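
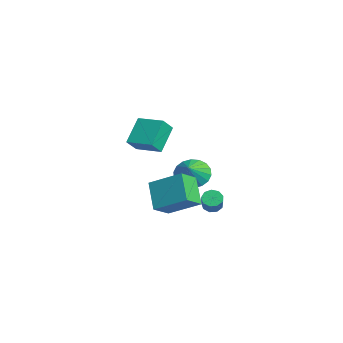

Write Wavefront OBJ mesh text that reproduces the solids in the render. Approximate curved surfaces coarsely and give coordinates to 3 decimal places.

v 1.042 -1.779 -3.921
v 1.721 -2.761 -3.229
v -0.276 -1.707 -2.527
v 0.403 -2.689 -1.834
v 2.177 -0.291 -2.926
v 2.856 -1.273 -2.233
v 0.859 -0.219 -1.531
v 1.538 -1.201 -0.839
v 2.155 -3.154 3.054
v 2.613 -3.774 3.767
v 3.32 -2.14 3.189
v 3.777 -2.76 3.902
v 3.023 -3.98 1.778
v 3.48 -4.6 2.491
v 4.187 -2.966 1.913
v 4.645 -3.586 2.626
v -0.968 1.219 -4.428
v -0.66 0.969 -4.879
v 0.495 0.631 -3.902
v 0.188 0.881 -3.452
v -0.568 1.368 -4.85
v 0.588 1.03 -3.873
v -0.662 1.697 -4.624
v 0.493 1.359 -3.648
v -0.9 1.803 -4.307
v 0.255 1.465 -3.33
v -1.169 1.635 -4.046
v -0.014 1.297 -3.069
v -1.344 1.273 -3.964
v -0.189 0.935 -2.988
v -1.343 0.886 -4.1
v -0.188 0.548 -3.123
v -1.166 0.654 -4.389
v -0.011 0.316 -3.412
v -0.897 0.687 -4.697
v 0.259 0.349 -3.72
v -1.523 0.241 -2.236
v -0.858 0.141 -3.042
v -0.497 -0.281 -1.324
v -0.772 0.574 -2.89
v -0.835 0.942 -2.609
v -1.035 1.171 -2.253
v -1.331 1.216 -1.895
v -1.665 1.067 -1.604
v -1.971 0.756 -1.438
v -2.189 0.342 -1.431
v -2.274 -0.091 -1.583
v -2.211 -0.459 -1.864
v -2.012 -0.688 -2.219
v -1.716 -0.733 -2.578
v -1.381 -0.584 -2.869
v -1.075 -0.273 -3.035
f 2 4 1
f 5 2 1
f 1 4 3
f 3 5 1
f 2 8 4
f 6 2 5
f 6 8 2
f 4 8 3
f 7 5 3
f 3 8 7
f 7 6 5
f 8 6 7
f 10 12 9
f 13 10 9
f 9 12 11
f 11 13 9
f 10 16 12
f 14 10 13
f 14 16 10
f 12 16 11
f 15 13 11
f 11 16 15
f 15 14 13
f 16 14 15
f 18 17 21
f 18 21 19
f 19 21 22
f 19 22 20
f 21 17 23
f 21 23 22
f 22 23 24
f 22 24 20
f 23 17 25
f 23 25 24
f 24 25 26
f 24 26 20
f 25 17 27
f 25 27 26
f 26 27 28
f 26 28 20
f 27 17 29
f 27 29 28
f 28 29 30
f 28 30 20
f 29 17 31
f 29 31 30
f 30 31 32
f 30 32 20
f 31 17 33
f 31 33 32
f 32 33 34
f 32 34 20
f 33 17 35
f 33 35 34
f 34 35 36
f 34 36 20
f 35 17 18
f 35 18 36
f 36 18 19
f 36 19 20
f 38 37 40
f 38 40 39
f 40 37 41
f 40 41 39
f 41 37 42
f 41 42 39
f 42 37 43
f 42 43 39
f 43 37 44
f 43 44 39
f 44 37 45
f 44 45 39
f 45 37 46
f 45 46 39
f 46 37 47
f 46 47 39
f 47 37 48
f 47 48 39
f 48 37 49
f 48 49 39
f 49 37 50
f 49 50 39
f 50 37 51
f 50 51 39
f 51 37 52
f 51 52 39
f 52 37 38
f 52 38 39



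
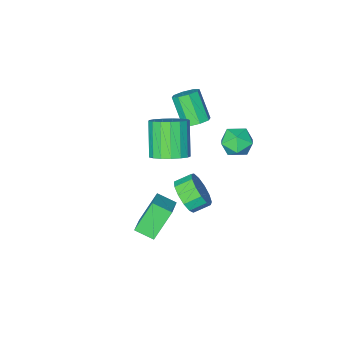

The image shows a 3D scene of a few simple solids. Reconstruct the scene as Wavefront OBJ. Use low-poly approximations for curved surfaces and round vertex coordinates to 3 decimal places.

v -3.665 -0.778 1.417
v -2.919 -0.941 1.324
v -2.988 -2.105 2.81
v -3.735 -1.942 2.903
v -3.006 -0.48 1.681
v -3.075 -1.645 3.167
v -3.48 -0.194 1.883
v -3.549 -1.358 3.37
v -4.062 -0.249 1.812
v -4.131 -1.414 3.299
v -4.412 -0.615 1.51
v -4.481 -1.779 2.996
v -4.325 -1.075 1.153
v -4.394 -2.24 2.639
v -3.851 -1.362 0.95
v -3.92 -2.526 2.437
v -3.269 -1.306 1.021
v -3.338 -2.471 2.508
v -4.505 3.039 2.749
v -3.809 3.573 2.339
v -3.431 2.307 3.621
v -2.735 2.841 3.211
v -3.373 3.254 3.809
v -4.037 3.707 3.27
v -3.203 2.173 2.69
v -3.867 2.626 2.151
v -3.005 3.037 2.303
v -3.11 3.706 2.994
v -4.13 2.174 2.966
v -4.235 2.843 3.657
v -2.148 0.371 -3.326
v -1.584 1.185 -2.894
v -2.448 1.523 -2.403
v -3.012 0.709 -2.834
v -1.804 1.39 -3.423
v -2.669 1.728 -2.932
v -2.134 1.272 -3.921
v -2.998 1.61 -3.429
v -2.468 0.868 -4.23
v -3.332 1.206 -3.738
v -2.7 0.306 -4.252
v -3.564 0.644 -3.76
v -2.757 -0.236 -3.98
v -3.621 0.102 -3.488
v -2.621 -0.584 -3.5
v -3.485 -0.246 -3.008
v -2.334 -0.63 -2.965
v -3.198 -0.292 -2.473
v -1.989 -0.358 -2.544
v -2.853 -0.019 -2.053
v -1.694 0.146 -2.372
v -2.558 0.484 -1.881
v -1.543 0.721 -2.502
v -2.407 1.059 -2.011
v -0.678 1.264 1.914
v 0.08 1.655 2.526
v -0.644 0.467 4.179
v -1.402 0.076 3.566
v -0.303 1.975 2.589
v -1.026 0.787 4.242
v -0.771 2.132 2.497
v -1.494 0.944 4.15
v -1.218 2.09 2.271
v -1.942 0.902 3.924
v -1.542 1.859 1.964
v -2.265 0.672 3.616
v -1.667 1.492 1.645
v -2.391 0.304 3.297
v -1.566 1.072 1.387
v -2.29 -0.115 3.04
v -1.262 0.697 1.25
v -1.985 -0.491 2.903
v -0.824 0.451 1.265
v -1.547 -0.737 2.918
v -0.353 0.391 1.429
v -1.076 -0.797 3.082
v 0.044 0.532 1.704
v -0.679 -0.656 3.356
v 0.276 0.84 2.026
v -0.448 -0.348 3.679
v 0.288 1.245 2.323
v -0.435 0.057 3.976
v -0.625 0.134 -2.319
v 0.346 1.217 -1.584
v -1.267 0.992 -2.736
v -0.296 2.075 -2.002
v 0.536 0.205 -3.958
v 1.507 1.288 -3.224
v -0.106 1.063 -4.376
v 0.865 2.146 -3.641
f 2 1 5
f 2 5 3
f 3 5 6
f 3 6 4
f 5 1 7
f 5 7 6
f 6 7 8
f 6 8 4
f 7 1 9
f 7 9 8
f 8 9 10
f 8 10 4
f 9 1 11
f 9 11 10
f 10 11 12
f 10 12 4
f 11 1 13
f 11 13 12
f 12 13 14
f 12 14 4
f 13 1 15
f 13 15 14
f 14 15 16
f 14 16 4
f 15 1 17
f 15 17 16
f 16 17 18
f 16 18 4
f 17 1 2
f 17 2 18
f 18 2 3
f 18 3 4
f 19 30 24
f 19 24 20
f 19 20 26
f 19 26 29
f 19 29 30
f 20 24 28
f 24 30 23
f 30 29 21
f 29 26 25
f 26 20 27
f 22 28 23
f 22 23 21
f 22 21 25
f 22 25 27
f 22 27 28
f 23 28 24
f 21 23 30
f 25 21 29
f 27 25 26
f 28 27 20
f 32 31 35
f 32 35 33
f 33 35 36
f 33 36 34
f 35 31 37
f 35 37 36
f 36 37 38
f 36 38 34
f 37 31 39
f 37 39 38
f 38 39 40
f 38 40 34
f 39 31 41
f 39 41 40
f 40 41 42
f 40 42 34
f 41 31 43
f 41 43 42
f 42 43 44
f 42 44 34
f 43 31 45
f 43 45 44
f 44 45 46
f 44 46 34
f 45 31 47
f 45 47 46
f 46 47 48
f 46 48 34
f 47 31 49
f 47 49 48
f 48 49 50
f 48 50 34
f 49 31 51
f 49 51 50
f 50 51 52
f 50 52 34
f 51 31 53
f 51 53 52
f 52 53 54
f 52 54 34
f 53 31 32
f 53 32 54
f 54 32 33
f 54 33 34
f 56 55 59
f 56 59 57
f 57 59 60
f 57 60 58
f 59 55 61
f 59 61 60
f 60 61 62
f 60 62 58
f 61 55 63
f 61 63 62
f 62 63 64
f 62 64 58
f 63 55 65
f 63 65 64
f 64 65 66
f 64 66 58
f 65 55 67
f 65 67 66
f 66 67 68
f 66 68 58
f 67 55 69
f 67 69 68
f 68 69 70
f 68 70 58
f 69 55 71
f 69 71 70
f 70 71 72
f 70 72 58
f 71 55 73
f 71 73 72
f 72 73 74
f 72 74 58
f 73 55 75
f 73 75 74
f 74 75 76
f 74 76 58
f 75 55 77
f 75 77 76
f 76 77 78
f 76 78 58
f 77 55 79
f 77 79 78
f 78 79 80
f 78 80 58
f 79 55 81
f 79 81 80
f 80 81 82
f 80 82 58
f 81 55 56
f 81 56 82
f 82 56 57
f 82 57 58
f 84 86 83
f 87 84 83
f 83 86 85
f 85 87 83
f 84 90 86
f 88 84 87
f 88 90 84
f 86 90 85
f 89 87 85
f 85 90 89
f 89 88 87
f 90 88 89



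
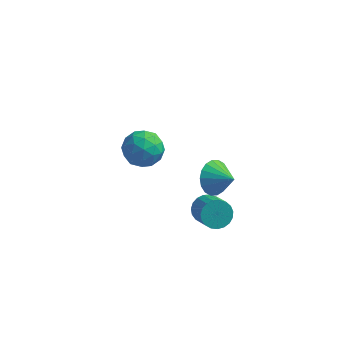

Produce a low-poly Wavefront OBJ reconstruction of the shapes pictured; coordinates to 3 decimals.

v 2.886 -2.384 2.952
v 3.382 -1.8 2.499
v 3.834 -2.756 3.508
v 3.275 -1.594 2.82
v 3.09 -1.544 3.167
v 2.866 -1.661 3.471
v 2.645 -1.921 3.673
v 2.472 -2.273 3.732
v 2.381 -2.646 3.636
v 2.391 -2.968 3.405
v 2.498 -3.174 3.084
v 2.682 -3.223 2.737
v 2.907 -3.106 2.432
v 3.128 -2.846 2.231
v 3.301 -2.495 2.172
v 3.391 -2.121 2.268
v 2.57 -2.316 0.435
v 3.047 -1.8 0.632
v 3.707 -2.728 1.463
v 3.23 -3.244 1.265
v 2.829 -1.768 0.841
v 3.489 -2.696 1.672
v 2.566 -1.83 0.98
v 3.227 -2.759 1.811
v 2.304 -1.977 1.024
v 2.965 -2.905 1.855
v 2.088 -2.182 0.967
v 2.749 -3.111 1.797
v 1.955 -2.411 0.817
v 2.616 -3.339 1.648
v 1.929 -2.623 0.601
v 2.589 -3.551 1.432
v 2.013 -2.782 0.357
v 2.674 -3.71 1.188
v 2.194 -2.86 0.126
v 2.854 -3.788 0.957
v 2.439 -2.844 -0.052
v 3.1 -3.772 0.779
v 2.707 -2.737 -0.145
v 3.368 -3.665 0.685
v 2.952 -2.557 -0.139
v 3.612 -3.485 0.692
v 3.13 -2.336 -0.033
v 3.791 -3.264 0.798
v 3.212 -2.111 0.154
v 3.872 -3.039 0.985
v 3.182 -1.921 0.389
v 3.843 -2.849 1.22
v -2.412 3.332 -1.941
v -1.518 3.648 -1.463
v -1.962 1.692 -1.697
v -1.068 2.008 -1.219
v -2.007 2.165 -0.747
v -2.285 3.179 -0.898
v -1.195 2.161 -2.262
v -1.473 3.175 -2.413
v -0.766 2.925 -1.661
v -1.267 2.927 -0.725
v -2.213 2.413 -2.435
v -2.714 2.415 -1.499
v -2.004 3.634 -1.724
v -1.476 1.706 -1.436
v -2.027 1.798 -1.159
v -1.502 1.984 -0.878
v -2.455 3.358 -1.392
v -1.929 3.544 -1.111
v -2.217 2.672 -0.69
v -1.551 1.796 -2.049
v -1.025 1.982 -1.768
v -1.978 3.356 -2.282
v -1.453 3.542 -2.001
v -1.263 2.668 -2.47
v -1.037 3.395 -1.559
v -0.773 2.431 -1.415
v -0.847 2.521 -2.029
v -1.011 3.117 -2.117
v -1.332 3.396 -1.009
v -1.067 2.432 -0.865
v -1.619 2.524 -0.588
v -1.782 3.12 -0.677
v -0.89 2.971 -1.125
v -2.413 2.908 -2.295
v -2.148 1.944 -2.151
v -1.698 2.22 -2.483
v -1.861 2.816 -2.572
v -2.707 2.909 -1.745
v -2.443 1.945 -1.601
v -2.469 2.223 -1.043
v -2.633 2.819 -1.131
v -2.59 2.369 -2.035
f 2 1 4
f 2 4 3
f 4 1 5
f 4 5 3
f 5 1 6
f 5 6 3
f 6 1 7
f 6 7 3
f 7 1 8
f 7 8 3
f 8 1 9
f 8 9 3
f 9 1 10
f 9 10 3
f 10 1 11
f 10 11 3
f 11 1 12
f 11 12 3
f 12 1 13
f 12 13 3
f 13 1 14
f 13 14 3
f 14 1 15
f 14 15 3
f 15 1 16
f 15 16 3
f 16 1 2
f 16 2 3
f 18 17 21
f 18 21 19
f 19 21 22
f 19 22 20
f 21 17 23
f 21 23 22
f 22 23 24
f 22 24 20
f 23 17 25
f 23 25 24
f 24 25 26
f 24 26 20
f 25 17 27
f 25 27 26
f 26 27 28
f 26 28 20
f 27 17 29
f 27 29 28
f 28 29 30
f 28 30 20
f 29 17 31
f 29 31 30
f 30 31 32
f 30 32 20
f 31 17 33
f 31 33 32
f 32 33 34
f 32 34 20
f 33 17 35
f 33 35 34
f 34 35 36
f 34 36 20
f 35 17 37
f 35 37 36
f 36 37 38
f 36 38 20
f 37 17 39
f 37 39 38
f 38 39 40
f 38 40 20
f 39 17 41
f 39 41 40
f 40 41 42
f 40 42 20
f 41 17 43
f 41 43 42
f 42 43 44
f 42 44 20
f 43 17 45
f 43 45 44
f 44 45 46
f 44 46 20
f 45 17 47
f 45 47 46
f 46 47 48
f 46 48 20
f 47 17 18
f 47 18 48
f 48 18 19
f 48 19 20
f 49 86 65
f 86 60 89
f 65 89 54
f 86 89 65
f 49 65 61
f 65 54 66
f 61 66 50
f 65 66 61
f 49 61 70
f 61 50 71
f 70 71 56
f 61 71 70
f 49 70 82
f 70 56 85
f 82 85 59
f 70 85 82
f 49 82 86
f 82 59 90
f 86 90 60
f 82 90 86
f 50 66 77
f 66 54 80
f 77 80 58
f 66 80 77
f 54 89 67
f 89 60 88
f 67 88 53
f 89 88 67
f 60 90 87
f 90 59 83
f 87 83 51
f 90 83 87
f 59 85 84
f 85 56 72
f 84 72 55
f 85 72 84
f 56 71 76
f 71 50 73
f 76 73 57
f 71 73 76
f 52 78 64
f 78 58 79
f 64 79 53
f 78 79 64
f 52 64 62
f 64 53 63
f 62 63 51
f 64 63 62
f 52 62 69
f 62 51 68
f 69 68 55
f 62 68 69
f 52 69 74
f 69 55 75
f 74 75 57
f 69 75 74
f 52 74 78
f 74 57 81
f 78 81 58
f 74 81 78
f 53 79 67
f 79 58 80
f 67 80 54
f 79 80 67
f 51 63 87
f 63 53 88
f 87 88 60
f 63 88 87
f 55 68 84
f 68 51 83
f 84 83 59
f 68 83 84
f 57 75 76
f 75 55 72
f 76 72 56
f 75 72 76
f 58 81 77
f 81 57 73
f 77 73 50
f 81 73 77



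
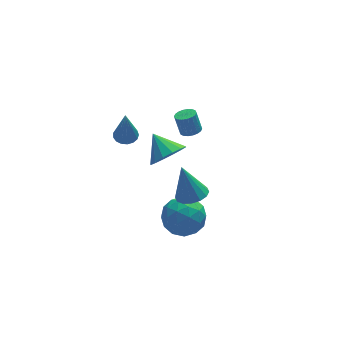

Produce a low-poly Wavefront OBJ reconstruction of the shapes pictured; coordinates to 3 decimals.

v -0.055 -3.126 -0.177
v 0.718 -3.364 0.048
v -0.425 -2.614 1.637
v 0.757 -2.945 -0.062
v 0.578 -2.575 -0.203
v 0.23 -2.352 -0.337
v -0.195 -2.336 -0.428
v -0.582 -2.532 -0.451
v -0.829 -2.887 -0.402
v -0.867 -3.306 -0.291
v -0.689 -3.676 -0.151
v -0.34 -3.899 -0.017
v 0.085 -3.915 0.074
v 0.472 -3.719 0.098
v 2.089 3.476 -2.035
v 2.5 3.099 -1.843
v 2.301 3.446 -0.733
v 1.891 3.824 -0.925
v 2.638 3.318 -1.887
v 2.439 3.665 -0.777
v 2.667 3.568 -1.96
v 2.469 3.916 -0.85
v 2.582 3.801 -2.048
v 2.383 4.148 -0.938
v 2.399 3.969 -2.134
v 2.2 4.316 -1.024
v 2.155 4.039 -2.199
v 1.956 4.387 -1.089
v 1.898 3.998 -2.233
v 1.699 4.346 -1.123
v 1.679 3.854 -2.227
v 1.48 4.201 -1.117
v 1.541 3.635 -2.183
v 1.342 3.982 -1.073
v 1.511 3.384 -2.11
v 1.313 3.732 -1
v 1.597 3.152 -2.022
v 1.398 3.499 -0.912
v 1.78 2.984 -1.936
v 1.581 3.331 -0.826
v 2.024 2.913 -1.871
v 1.825 3.261 -0.761
v 2.281 2.954 -1.837
v 2.082 3.302 -0.727
v -0.165 0.245 -0.333
v 0.315 0.908 -0.99
v -0.595 1.395 0.513
v -0.191 0.861 -1.183
v -0.69 0.648 -1.148
v -1.049 0.328 -0.894
v -1.17 -0.015 -0.49
v -1.023 -0.288 -0.044
v -0.645 -0.418 0.325
v -0.139 -0.37 0.518
v 0.36 -0.158 0.483
v 0.718 0.163 0.229
v 0.84 0.505 -0.175
v 0.692 0.778 -0.621
v 0.045 -0.769 -3.522
v 0.885 -1.562 -3.843
v -1.005 -2.198 -2.737
v -0.165 -2.991 -3.058
v 0.067 -2.187 -2.199
v 0.716 -1.304 -2.685
v -0.836 -2.456 -3.895
v -0.187 -1.573 -4.381
v 0.34 -2.605 -4.074
v 0.898 -2.438 -3.026
v -1.018 -1.322 -3.554
v -0.46 -1.155 -2.506
v 0.557 -1.04 -3.752
v -0.677 -2.72 -2.828
v -0.541 -2.247 -2.324
v -0.047 -2.713 -2.512
v 0.458 -0.888 -3.071
v 0.951 -1.354 -3.26
v 0.47 -1.722 -2.293
v -1.071 -2.406 -3.32
v -0.578 -2.872 -3.509
v -0.073 -1.047 -4.068
v 0.421 -1.513 -4.256
v -0.59 -2.038 -4.287
v 0.731 -2.119 -4.076
v 0.113 -2.959 -3.614
v -0.281 -2.645 -4.106
v 0.101 -2.126 -4.392
v 1.058 -2.021 -3.46
v 0.441 -2.861 -2.998
v 0.578 -2.389 -2.494
v 0.959 -1.87 -2.779
v 0.738 -2.634 -3.595
v -0.561 -0.899 -3.582
v -1.178 -1.739 -3.12
v -1.079 -1.89 -3.801
v -0.698 -1.371 -4.086
v -0.233 -0.801 -2.966
v -0.851 -1.641 -2.504
v -0.221 -1.634 -2.188
v 0.161 -1.115 -2.474
v -0.858 -1.126 -2.985
v -1.554 2.894 -0.724
v -1.053 3.291 -0.607
v -1.686 2.446 1.364
v -1.301 3.476 -0.583
v -1.608 3.528 -0.592
v -1.902 3.435 -0.63
v -2.117 3.217 -0.691
v -2.202 2.926 -0.758
v -2.139 2.627 -0.819
v -1.942 2.39 -0.857
v -1.656 2.268 -0.865
v -1.346 2.289 -0.841
v -1.084 2.449 -0.79
v -0.93 2.711 -0.724
v -0.919 3.015 -0.658
f 2 1 4
f 2 4 3
f 4 1 5
f 4 5 3
f 5 1 6
f 5 6 3
f 6 1 7
f 6 7 3
f 7 1 8
f 7 8 3
f 8 1 9
f 8 9 3
f 9 1 10
f 9 10 3
f 10 1 11
f 10 11 3
f 11 1 12
f 11 12 3
f 12 1 13
f 12 13 3
f 13 1 14
f 13 14 3
f 14 1 2
f 14 2 3
f 16 15 19
f 16 19 17
f 17 19 20
f 17 20 18
f 19 15 21
f 19 21 20
f 20 21 22
f 20 22 18
f 21 15 23
f 21 23 22
f 22 23 24
f 22 24 18
f 23 15 25
f 23 25 24
f 24 25 26
f 24 26 18
f 25 15 27
f 25 27 26
f 26 27 28
f 26 28 18
f 27 15 29
f 27 29 28
f 28 29 30
f 28 30 18
f 29 15 31
f 29 31 30
f 30 31 32
f 30 32 18
f 31 15 33
f 31 33 32
f 32 33 34
f 32 34 18
f 33 15 35
f 33 35 34
f 34 35 36
f 34 36 18
f 35 15 37
f 35 37 36
f 36 37 38
f 36 38 18
f 37 15 39
f 37 39 38
f 38 39 40
f 38 40 18
f 39 15 41
f 39 41 40
f 40 41 42
f 40 42 18
f 41 15 43
f 41 43 42
f 42 43 44
f 42 44 18
f 43 15 16
f 43 16 44
f 44 16 17
f 44 17 18
f 46 45 48
f 46 48 47
f 48 45 49
f 48 49 47
f 49 45 50
f 49 50 47
f 50 45 51
f 50 51 47
f 51 45 52
f 51 52 47
f 52 45 53
f 52 53 47
f 53 45 54
f 53 54 47
f 54 45 55
f 54 55 47
f 55 45 56
f 55 56 47
f 56 45 57
f 56 57 47
f 57 45 58
f 57 58 47
f 58 45 46
f 58 46 47
f 59 96 75
f 96 70 99
f 75 99 64
f 96 99 75
f 59 75 71
f 75 64 76
f 71 76 60
f 75 76 71
f 59 71 80
f 71 60 81
f 80 81 66
f 71 81 80
f 59 80 92
f 80 66 95
f 92 95 69
f 80 95 92
f 59 92 96
f 92 69 100
f 96 100 70
f 92 100 96
f 60 76 87
f 76 64 90
f 87 90 68
f 76 90 87
f 64 99 77
f 99 70 98
f 77 98 63
f 99 98 77
f 70 100 97
f 100 69 93
f 97 93 61
f 100 93 97
f 69 95 94
f 95 66 82
f 94 82 65
f 95 82 94
f 66 81 86
f 81 60 83
f 86 83 67
f 81 83 86
f 62 88 74
f 88 68 89
f 74 89 63
f 88 89 74
f 62 74 72
f 74 63 73
f 72 73 61
f 74 73 72
f 62 72 79
f 72 61 78
f 79 78 65
f 72 78 79
f 62 79 84
f 79 65 85
f 84 85 67
f 79 85 84
f 62 84 88
f 84 67 91
f 88 91 68
f 84 91 88
f 63 89 77
f 89 68 90
f 77 90 64
f 89 90 77
f 61 73 97
f 73 63 98
f 97 98 70
f 73 98 97
f 65 78 94
f 78 61 93
f 94 93 69
f 78 93 94
f 67 85 86
f 85 65 82
f 86 82 66
f 85 82 86
f 68 91 87
f 91 67 83
f 87 83 60
f 91 83 87
f 102 101 104
f 102 104 103
f 104 101 105
f 104 105 103
f 105 101 106
f 105 106 103
f 106 101 107
f 106 107 103
f 107 101 108
f 107 108 103
f 108 101 109
f 108 109 103
f 109 101 110
f 109 110 103
f 110 101 111
f 110 111 103
f 111 101 112
f 111 112 103
f 112 101 113
f 112 113 103
f 113 101 114
f 113 114 103
f 114 101 115
f 114 115 103
f 115 101 102
f 115 102 103



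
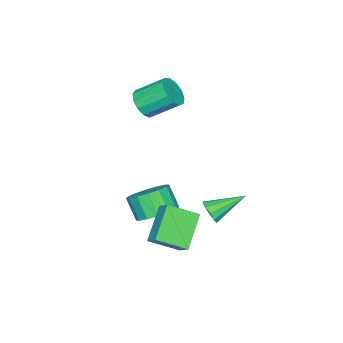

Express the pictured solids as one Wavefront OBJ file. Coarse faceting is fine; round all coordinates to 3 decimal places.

v -2.753 -4.066 1.193
v -2.05 -3.602 1.019
v -2.643 -2.331 2.014
v -3.347 -2.794 2.187
v -2.376 -3.488 0.679
v -2.969 -2.217 1.674
v -2.822 -3.557 0.502
v -3.415 -2.286 1.497
v -3.246 -3.788 0.544
v -3.839 -2.517 1.539
v -3.514 -4.107 0.792
v -4.107 -2.836 1.787
v -3.54 -4.413 1.167
v -4.133 -3.141 2.162
v -3.316 -4.608 1.55
v -3.91 -3.337 2.545
v -2.914 -4.632 1.82
v -3.507 -3.36 2.815
v -2.461 -4.475 1.89
v -3.054 -3.204 2.885
v -2.101 -4.189 1.739
v -2.694 -2.917 2.734
v -1.948 -3.863 1.414
v -2.541 -2.592 2.409
v 0.401 -1.214 -3.344
v 1.121 -0.703 -2.794
v 0.838 -1.436 -1.745
v 0.119 -1.946 -2.296
v 0.666 -0.424 -2.721
v 0.384 -1.157 -1.673
v 0.14 -0.357 -2.816
v -0.142 -1.09 -1.767
v -0.315 -0.519 -3.052
v -0.598 -1.252 -2.003
v -0.579 -0.867 -3.366
v -0.862 -1.6 -2.318
v -0.58 -1.308 -3.675
v -0.863 -2.041 -2.626
v -0.318 -1.724 -3.895
v -0.601 -2.457 -2.846
v 0.136 -2.003 -3.967
v -0.146 -2.736 -2.919
v 0.662 -2.07 -3.873
v 0.38 -2.803 -2.824
v 1.118 -1.908 -3.637
v 0.835 -2.641 -2.588
v 1.382 -1.56 -3.322
v 1.099 -2.293 -2.274
v 1.383 -1.119 -3.014
v 1.1 -1.852 -1.965
v 0.805 1.814 -1.627
v 1.148 1.778 -1.076
v -0.385 2.926 -0.813
v 1.29 2.087 -1.291
v 1.246 2.291 -1.634
v 1.034 2.314 -1.974
v 0.734 2.145 -2.182
v 0.461 1.85 -2.178
v 0.32 1.541 -1.963
v 0.363 1.337 -1.62
v 0.576 1.315 -1.279
v 0.875 1.483 -1.072
v 1.774 0.872 -4.018
v 0.272 0.52 -2.809
v 2.125 1.536 -3.388
v 0.623 1.184 -2.179
v 2.637 -0.284 -3.281
v 1.135 -0.636 -2.072
v 2.988 0.38 -2.651
v 1.486 0.028 -1.442
f 2 1 5
f 2 5 3
f 3 5 6
f 3 6 4
f 5 1 7
f 5 7 6
f 6 7 8
f 6 8 4
f 7 1 9
f 7 9 8
f 8 9 10
f 8 10 4
f 9 1 11
f 9 11 10
f 10 11 12
f 10 12 4
f 11 1 13
f 11 13 12
f 12 13 14
f 12 14 4
f 13 1 15
f 13 15 14
f 14 15 16
f 14 16 4
f 15 1 17
f 15 17 16
f 16 17 18
f 16 18 4
f 17 1 19
f 17 19 18
f 18 19 20
f 18 20 4
f 19 1 21
f 19 21 20
f 20 21 22
f 20 22 4
f 21 1 23
f 21 23 22
f 22 23 24
f 22 24 4
f 23 1 2
f 23 2 24
f 24 2 3
f 24 3 4
f 26 25 29
f 26 29 27
f 27 29 30
f 27 30 28
f 29 25 31
f 29 31 30
f 30 31 32
f 30 32 28
f 31 25 33
f 31 33 32
f 32 33 34
f 32 34 28
f 33 25 35
f 33 35 34
f 34 35 36
f 34 36 28
f 35 25 37
f 35 37 36
f 36 37 38
f 36 38 28
f 37 25 39
f 37 39 38
f 38 39 40
f 38 40 28
f 39 25 41
f 39 41 40
f 40 41 42
f 40 42 28
f 41 25 43
f 41 43 42
f 42 43 44
f 42 44 28
f 43 25 45
f 43 45 44
f 44 45 46
f 44 46 28
f 45 25 47
f 45 47 46
f 46 47 48
f 46 48 28
f 47 25 49
f 47 49 48
f 48 49 50
f 48 50 28
f 49 25 26
f 49 26 50
f 50 26 27
f 50 27 28
f 52 51 54
f 52 54 53
f 54 51 55
f 54 55 53
f 55 51 56
f 55 56 53
f 56 51 57
f 56 57 53
f 57 51 58
f 57 58 53
f 58 51 59
f 58 59 53
f 59 51 60
f 59 60 53
f 60 51 61
f 60 61 53
f 61 51 62
f 61 62 53
f 62 51 52
f 62 52 53
f 64 66 63
f 67 64 63
f 63 66 65
f 65 67 63
f 64 70 66
f 68 64 67
f 68 70 64
f 66 70 65
f 69 67 65
f 65 70 69
f 69 68 67
f 70 68 69



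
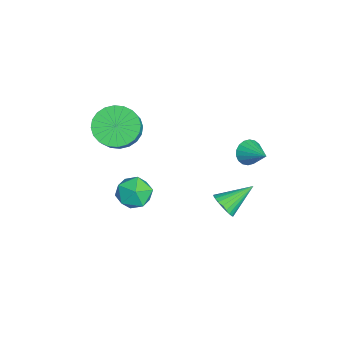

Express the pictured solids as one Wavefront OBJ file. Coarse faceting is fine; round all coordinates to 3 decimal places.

v 1.066 1.27 2.264
v 1.431 1.023 1.935
v 1.874 1.81 2.756
v 1.372 1.225 1.809
v 1.253 1.436 1.774
v 1.096 1.614 1.836
v 0.934 1.724 1.983
v 0.797 1.743 2.185
v 0.714 1.67 2.403
v 0.701 1.516 2.593
v 0.759 1.314 2.719
v 0.879 1.104 2.754
v 1.035 0.926 2.692
v 1.197 0.816 2.545
v 1.334 0.796 2.343
v 1.417 0.87 2.125
v 0.283 0.465 -1.589
v 0.643 0.804 -1.911
v -0.123 1.595 -0.851
v 0.448 0.815 -2.034
v 0.229 0.772 -2.09
v 0.018 0.683 -2.069
v -0.153 0.56 -1.975
v -0.257 0.423 -1.823
v -0.28 0.293 -1.635
v -0.216 0.188 -1.44
v -0.077 0.125 -1.267
v 0.117 0.115 -1.144
v 0.337 0.157 -1.089
v 0.548 0.246 -1.109
v 0.719 0.369 -1.203
v 0.823 0.506 -1.356
v 0.845 0.637 -1.544
v 0.782 0.741 -1.739
v -1.521 -3.3 1.557
v -0.891 -2.925 1.018
v -0.21 -3.025 1.743
v -0.839 -3.4 2.283
v -1.022 -2.639 1.18
v -0.341 -2.738 1.906
v -1.23 -2.452 1.401
v -0.548 -2.552 2.126
v -1.481 -2.395 1.645
v -0.8 -2.495 2.37
v -1.739 -2.476 1.875
v -1.057 -2.576 2.601
v -1.963 -2.682 2.058
v -1.282 -2.782 2.783
v -2.12 -2.982 2.164
v -1.439 -3.082 2.889
v -2.186 -3.331 2.178
v -1.504 -3.431 2.903
v -2.15 -3.675 2.097
v -1.469 -3.775 2.822
v -2.019 -3.962 1.934
v -1.338 -4.061 2.66
v -1.812 -4.148 1.714
v -1.13 -4.248 2.439
v -1.56 -4.205 1.47
v -0.879 -4.305 2.195
v -1.303 -4.124 1.239
v -0.621 -4.224 1.965
v -1.078 -3.918 1.057
v -0.397 -4.018 1.782
v -0.921 -3.618 0.951
v -0.24 -3.718 1.676
v -0.856 -3.269 0.937
v -0.174 -3.369 1.662
v -0.078 -2.228 -1.449
v 0.615 -2.491 -1.151
v -0.715 -3.109 -0.749
v -0.022 -3.372 -0.451
v -0.296 -2.65 -0.247
v 0.098 -2.105 -0.679
v -0.198 -3.495 -1.221
v 0.196 -2.95 -1.653
v 0.541 -3.275 -1.009
v 0.48 -2.752 -0.407
v -0.58 -2.848 -1.493
v -0.641 -2.325 -0.891
f 2 1 4
f 2 4 3
f 4 1 5
f 4 5 3
f 5 1 6
f 5 6 3
f 6 1 7
f 6 7 3
f 7 1 8
f 7 8 3
f 8 1 9
f 8 9 3
f 9 1 10
f 9 10 3
f 10 1 11
f 10 11 3
f 11 1 12
f 11 12 3
f 12 1 13
f 12 13 3
f 13 1 14
f 13 14 3
f 14 1 15
f 14 15 3
f 15 1 16
f 15 16 3
f 16 1 2
f 16 2 3
f 18 17 20
f 18 20 19
f 20 17 21
f 20 21 19
f 21 17 22
f 21 22 19
f 22 17 23
f 22 23 19
f 23 17 24
f 23 24 19
f 24 17 25
f 24 25 19
f 25 17 26
f 25 26 19
f 26 17 27
f 26 27 19
f 27 17 28
f 27 28 19
f 28 17 29
f 28 29 19
f 29 17 30
f 29 30 19
f 30 17 31
f 30 31 19
f 31 17 32
f 31 32 19
f 32 17 33
f 32 33 19
f 33 17 34
f 33 34 19
f 34 17 18
f 34 18 19
f 36 35 39
f 36 39 37
f 37 39 40
f 37 40 38
f 39 35 41
f 39 41 40
f 40 41 42
f 40 42 38
f 41 35 43
f 41 43 42
f 42 43 44
f 42 44 38
f 43 35 45
f 43 45 44
f 44 45 46
f 44 46 38
f 45 35 47
f 45 47 46
f 46 47 48
f 46 48 38
f 47 35 49
f 47 49 48
f 48 49 50
f 48 50 38
f 49 35 51
f 49 51 50
f 50 51 52
f 50 52 38
f 51 35 53
f 51 53 52
f 52 53 54
f 52 54 38
f 53 35 55
f 53 55 54
f 54 55 56
f 54 56 38
f 55 35 57
f 55 57 56
f 56 57 58
f 56 58 38
f 57 35 59
f 57 59 58
f 58 59 60
f 58 60 38
f 59 35 61
f 59 61 60
f 60 61 62
f 60 62 38
f 61 35 63
f 61 63 62
f 62 63 64
f 62 64 38
f 63 35 65
f 63 65 64
f 64 65 66
f 64 66 38
f 65 35 67
f 65 67 66
f 66 67 68
f 66 68 38
f 67 35 36
f 67 36 68
f 68 36 37
f 68 37 38
f 69 80 74
f 69 74 70
f 69 70 76
f 69 76 79
f 69 79 80
f 70 74 78
f 74 80 73
f 80 79 71
f 79 76 75
f 76 70 77
f 72 78 73
f 72 73 71
f 72 71 75
f 72 75 77
f 72 77 78
f 73 78 74
f 71 73 80
f 75 71 79
f 77 75 76
f 78 77 70



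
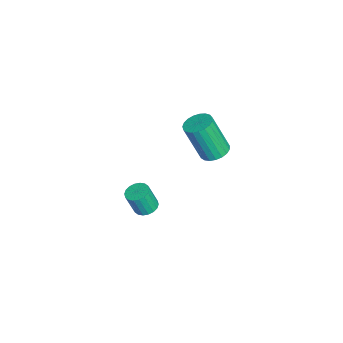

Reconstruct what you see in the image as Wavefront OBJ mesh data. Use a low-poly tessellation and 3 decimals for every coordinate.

v 0.764 0.676 0.137
v 1.252 0.269 -0
v 1.143 -0.444 1.725
v 0.656 -0.036 1.863
v 1.384 0.484 0.097
v 1.275 -0.229 1.822
v 1.409 0.732 0.201
v 1.3 0.02 1.926
v 1.322 0.971 0.294
v 1.213 0.258 2.02
v 1.139 1.158 0.36
v 1.03 0.446 2.085
v 0.892 1.263 0.387
v 0.783 0.55 2.113
v 0.622 1.265 0.372
v 0.513 0.553 2.097
v 0.377 1.167 0.315
v 0.268 0.454 2.041
v 0.199 0.983 0.228
v 0.09 0.27 1.954
v 0.118 0.746 0.125
v 0.009 0.034 1.851
v 0.15 0.497 0.025
v 0.041 -0.215 1.75
v 0.288 0.279 -0.057
v 0.179 -0.433 1.669
v 0.508 0.13 -0.104
v 0.399 -0.582 1.621
v 0.772 0.075 -0.11
v 0.664 -0.637 1.615
v 1.036 0.124 -0.073
v 0.927 -0.588 1.652
v 0.003 -2.16 -4.542
v 0.435 -1.83 -4.457
v 0.508 -2.21 -3.353
v 0.077 -2.54 -3.438
v 0.245 -1.688 -4.396
v 0.319 -2.068 -3.292
v 0.007 -1.64 -4.363
v 0.081 -2.02 -3.259
v -0.231 -1.695 -4.366
v -0.158 -2.075 -3.262
v -0.424 -1.841 -4.404
v -0.35 -2.222 -3.3
v -0.531 -2.051 -4.469
v -0.457 -2.432 -3.365
v -0.533 -2.283 -4.549
v -0.459 -2.663 -3.445
v -0.428 -2.49 -4.627
v -0.355 -2.87 -3.523
v -0.239 -2.632 -4.688
v -0.165 -3.012 -3.584
v -0.001 -2.68 -4.721
v 0.073 -3.06 -3.617
v 0.238 -2.625 -4.718
v 0.311 -3.005 -3.614
v 0.43 -2.478 -4.68
v 0.504 -2.859 -3.576
v 0.537 -2.268 -4.615
v 0.611 -2.649 -3.511
v 0.539 -2.037 -4.535
v 0.613 -2.417 -3.431
f 2 1 5
f 2 5 3
f 3 5 6
f 3 6 4
f 5 1 7
f 5 7 6
f 6 7 8
f 6 8 4
f 7 1 9
f 7 9 8
f 8 9 10
f 8 10 4
f 9 1 11
f 9 11 10
f 10 11 12
f 10 12 4
f 11 1 13
f 11 13 12
f 12 13 14
f 12 14 4
f 13 1 15
f 13 15 14
f 14 15 16
f 14 16 4
f 15 1 17
f 15 17 16
f 16 17 18
f 16 18 4
f 17 1 19
f 17 19 18
f 18 19 20
f 18 20 4
f 19 1 21
f 19 21 20
f 20 21 22
f 20 22 4
f 21 1 23
f 21 23 22
f 22 23 24
f 22 24 4
f 23 1 25
f 23 25 24
f 24 25 26
f 24 26 4
f 25 1 27
f 25 27 26
f 26 27 28
f 26 28 4
f 27 1 29
f 27 29 28
f 28 29 30
f 28 30 4
f 29 1 31
f 29 31 30
f 30 31 32
f 30 32 4
f 31 1 2
f 31 2 32
f 32 2 3
f 32 3 4
f 34 33 37
f 34 37 35
f 35 37 38
f 35 38 36
f 37 33 39
f 37 39 38
f 38 39 40
f 38 40 36
f 39 33 41
f 39 41 40
f 40 41 42
f 40 42 36
f 41 33 43
f 41 43 42
f 42 43 44
f 42 44 36
f 43 33 45
f 43 45 44
f 44 45 46
f 44 46 36
f 45 33 47
f 45 47 46
f 46 47 48
f 46 48 36
f 47 33 49
f 47 49 48
f 48 49 50
f 48 50 36
f 49 33 51
f 49 51 50
f 50 51 52
f 50 52 36
f 51 33 53
f 51 53 52
f 52 53 54
f 52 54 36
f 53 33 55
f 53 55 54
f 54 55 56
f 54 56 36
f 55 33 57
f 55 57 56
f 56 57 58
f 56 58 36
f 57 33 59
f 57 59 58
f 58 59 60
f 58 60 36
f 59 33 61
f 59 61 60
f 60 61 62
f 60 62 36
f 61 33 34
f 61 34 62
f 62 34 35
f 62 35 36



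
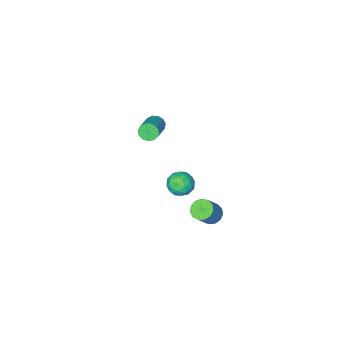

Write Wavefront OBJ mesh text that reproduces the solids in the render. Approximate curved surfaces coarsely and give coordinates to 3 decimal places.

v 1.709 -3.402 2.563
v 2.101 -3.647 2.324
v 3.063 -2.763 2.999
v 2.671 -2.518 3.237
v 2.022 -3.426 2.148
v 2.984 -2.543 2.823
v 1.844 -3.198 2.104
v 2.806 -2.314 2.778
v 1.623 -3.034 2.205
v 2.584 -2.151 2.88
v 1.429 -2.988 2.419
v 2.391 -2.104 3.094
v 1.324 -3.072 2.68
v 2.286 -2.189 3.355
v 1.342 -3.262 2.903
v 2.303 -2.378 3.578
v 1.476 -3.495 3.018
v 2.437 -2.612 3.693
v 1.684 -3.699 2.988
v 2.646 -2.816 3.663
v 1.9 -3.809 2.824
v 2.862 -2.925 3.498
v 2.056 -3.789 2.576
v 3.017 -2.906 3.251
v -0.301 -3.358 -4.377
v 0.182 -3.064 -3.842
v -0.262 -4.476 -3.798
v 0.221 -4.182 -3.263
v -0.521 -3.949 -3.287
v -0.546 -3.259 -3.645
v 0.466 -4.281 -3.995
v 0.441 -3.591 -4.353
v 0.655 -3.635 -3.606
v 0.046 -3.43 -3.168
v -0.126 -4.11 -4.472
v -0.735 -3.905 -4.034
v -0.063 -3.113 -4.16
v -0.017 -4.427 -3.48
v -0.453 -4.29 -3.494
v -0.169 -4.118 -3.18
v -0.491 -3.227 -4.044
v -0.207 -3.055 -3.73
v -0.62 -3.575 -3.404
v 0.127 -4.485 -3.91
v 0.411 -4.313 -3.596
v 0.089 -3.422 -4.46
v 0.373 -3.25 -4.146
v 0.54 -3.965 -4.236
v 0.499 -3.276 -3.707
v 0.522 -3.933 -3.367
v 0.666 -3.991 -3.797
v 0.652 -3.585 -4.007
v 0.141 -3.155 -3.45
v 0.164 -3.812 -3.11
v -0.273 -3.676 -3.124
v -0.287 -3.27 -3.334
v 0.419 -3.49 -3.311
v -0.244 -3.728 -4.53
v -0.221 -4.385 -4.19
v 0.207 -4.27 -4.306
v 0.193 -3.864 -4.516
v -0.602 -3.607 -4.273
v -0.579 -4.264 -3.933
v -0.732 -3.955 -3.633
v -0.746 -3.549 -3.843
v -0.499 -4.05 -4.329
v -0.129 -1.16 -4.079
v 0.272 -0.846 -4.432
v 1.03 -0.625 -3.374
v 0.629 -0.94 -3.021
v 0.04 -0.612 -4.314
v 0.798 -0.392 -3.257
v -0.245 -0.553 -4.122
v 0.513 -0.332 -3.064
v -0.494 -0.686 -3.916
v 0.264 -0.466 -2.858
v -0.627 -0.97 -3.762
v 0.132 -0.75 -2.704
v -0.602 -1.314 -3.708
v 0.157 -1.094 -2.65
v -0.426 -1.61 -3.772
v 0.332 -1.389 -2.714
v -0.157 -1.762 -3.933
v 0.602 -1.542 -2.876
v 0.121 -1.724 -4.141
v 0.88 -1.503 -3.083
v 0.32 -1.506 -4.329
v 1.079 -1.286 -3.271
v 0.376 -1.179 -4.437
v 1.135 -0.959 -3.38
f 2 1 5
f 2 5 3
f 3 5 6
f 3 6 4
f 5 1 7
f 5 7 6
f 6 7 8
f 6 8 4
f 7 1 9
f 7 9 8
f 8 9 10
f 8 10 4
f 9 1 11
f 9 11 10
f 10 11 12
f 10 12 4
f 11 1 13
f 11 13 12
f 12 13 14
f 12 14 4
f 13 1 15
f 13 15 14
f 14 15 16
f 14 16 4
f 15 1 17
f 15 17 16
f 16 17 18
f 16 18 4
f 17 1 19
f 17 19 18
f 18 19 20
f 18 20 4
f 19 1 21
f 19 21 20
f 20 21 22
f 20 22 4
f 21 1 23
f 21 23 22
f 22 23 24
f 22 24 4
f 23 1 2
f 23 2 24
f 24 2 3
f 24 3 4
f 25 62 41
f 62 36 65
f 41 65 30
f 62 65 41
f 25 41 37
f 41 30 42
f 37 42 26
f 41 42 37
f 25 37 46
f 37 26 47
f 46 47 32
f 37 47 46
f 25 46 58
f 46 32 61
f 58 61 35
f 46 61 58
f 25 58 62
f 58 35 66
f 62 66 36
f 58 66 62
f 26 42 53
f 42 30 56
f 53 56 34
f 42 56 53
f 30 65 43
f 65 36 64
f 43 64 29
f 65 64 43
f 36 66 63
f 66 35 59
f 63 59 27
f 66 59 63
f 35 61 60
f 61 32 48
f 60 48 31
f 61 48 60
f 32 47 52
f 47 26 49
f 52 49 33
f 47 49 52
f 28 54 40
f 54 34 55
f 40 55 29
f 54 55 40
f 28 40 38
f 40 29 39
f 38 39 27
f 40 39 38
f 28 38 45
f 38 27 44
f 45 44 31
f 38 44 45
f 28 45 50
f 45 31 51
f 50 51 33
f 45 51 50
f 28 50 54
f 50 33 57
f 54 57 34
f 50 57 54
f 29 55 43
f 55 34 56
f 43 56 30
f 55 56 43
f 27 39 63
f 39 29 64
f 63 64 36
f 39 64 63
f 31 44 60
f 44 27 59
f 60 59 35
f 44 59 60
f 33 51 52
f 51 31 48
f 52 48 32
f 51 48 52
f 34 57 53
f 57 33 49
f 53 49 26
f 57 49 53
f 68 67 71
f 68 71 69
f 69 71 72
f 69 72 70
f 71 67 73
f 71 73 72
f 72 73 74
f 72 74 70
f 73 67 75
f 73 75 74
f 74 75 76
f 74 76 70
f 75 67 77
f 75 77 76
f 76 77 78
f 76 78 70
f 77 67 79
f 77 79 78
f 78 79 80
f 78 80 70
f 79 67 81
f 79 81 80
f 80 81 82
f 80 82 70
f 81 67 83
f 81 83 82
f 82 83 84
f 82 84 70
f 83 67 85
f 83 85 84
f 84 85 86
f 84 86 70
f 85 67 87
f 85 87 86
f 86 87 88
f 86 88 70
f 87 67 89
f 87 89 88
f 88 89 90
f 88 90 70
f 89 67 68
f 89 68 90
f 90 68 69
f 90 69 70



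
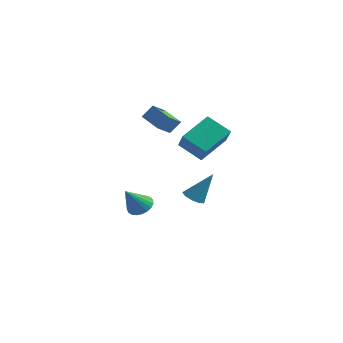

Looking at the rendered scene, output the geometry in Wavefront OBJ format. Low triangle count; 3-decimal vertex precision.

v -0.569 0.951 3.551
v -0.16 1.383 4.292
v -0.492 2.001 2.896
v -0.082 2.433 3.636
v 0.682 0.567 3.084
v 1.092 0.999 3.824
v 0.76 1.617 2.428
v 1.169 2.049 3.169
v -1.617 2.281 -3.739
v -1.119 1.734 -4.069
v -1.863 1.199 -2.321
v -0.906 1.923 -3.889
v -0.817 2.174 -3.682
v -0.865 2.443 -3.486
v -1.044 2.684 -3.333
v -1.322 2.855 -3.25
v -1.651 2.927 -3.252
v -1.974 2.887 -3.338
v -2.236 2.743 -3.494
v -2.39 2.518 -3.692
v -2.411 2.253 -3.898
v -2.295 1.992 -4.076
v -2.061 1.781 -4.197
v -1.751 1.657 -4.238
v -1.418 1.64 -4.193
v 3.385 -1.234 3.638
v 3.803 0.479 4.582
v 2.655 -0.508 2.645
v 3.074 1.205 3.589
v 4.686 -1.085 2.791
v 5.105 0.628 3.735
v 3.957 -0.359 1.798
v 4.375 1.354 2.742
v 1.25 3.171 -2.769
v 1.834 2.82 -2.927
v 2.09 3.809 -1.071
v 1.857 3.264 -3.105
v 1.595 3.664 -3.126
v 1.172 3.834 -2.98
v 0.785 3.694 -2.736
v 0.615 3.309 -2.507
v 0.742 2.859 -2.401
v 1.107 2.556 -2.468
v 1.538 2.54 -2.675
f 2 4 1
f 5 2 1
f 1 4 3
f 3 5 1
f 2 8 4
f 6 2 5
f 6 8 2
f 4 8 3
f 7 5 3
f 3 8 7
f 7 6 5
f 8 6 7
f 10 9 12
f 10 12 11
f 12 9 13
f 12 13 11
f 13 9 14
f 13 14 11
f 14 9 15
f 14 15 11
f 15 9 16
f 15 16 11
f 16 9 17
f 16 17 11
f 17 9 18
f 17 18 11
f 18 9 19
f 18 19 11
f 19 9 20
f 19 20 11
f 20 9 21
f 20 21 11
f 21 9 22
f 21 22 11
f 22 9 23
f 22 23 11
f 23 9 24
f 23 24 11
f 24 9 25
f 24 25 11
f 25 9 10
f 25 10 11
f 27 29 26
f 30 27 26
f 26 29 28
f 28 30 26
f 27 33 29
f 31 27 30
f 31 33 27
f 29 33 28
f 32 30 28
f 28 33 32
f 32 31 30
f 33 31 32
f 35 34 37
f 35 37 36
f 37 34 38
f 37 38 36
f 38 34 39
f 38 39 36
f 39 34 40
f 39 40 36
f 40 34 41
f 40 41 36
f 41 34 42
f 41 42 36
f 42 34 43
f 42 43 36
f 43 34 44
f 43 44 36
f 44 34 35
f 44 35 36



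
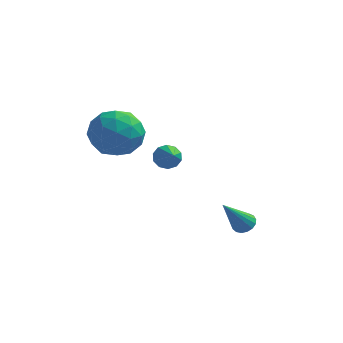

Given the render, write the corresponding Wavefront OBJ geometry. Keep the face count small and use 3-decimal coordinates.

v -4.067 -2.472 1.973
v -3.124 -2.223 2.596
v -3.476 -4.237 1.784
v -2.533 -3.988 2.407
v -3.572 -4.011 2.915
v -3.937 -2.92 3.031
v -2.663 -3.54 1.349
v -3.028 -2.449 1.465
v -2.256 -2.883 2.209
v -2.818 -3.174 3.177
v -3.782 -3.286 1.203
v -4.344 -3.577 2.171
v -3.647 -2.192 2.301
v -2.953 -4.268 2.079
v -3.563 -4.281 2.378
v -3.009 -4.135 2.743
v -4.125 -2.602 2.557
v -3.571 -2.456 2.923
v -3.834 -3.507 3.111
v -3.029 -4.004 1.457
v -2.475 -3.858 1.823
v -3.591 -2.325 1.637
v -3.037 -2.179 2.002
v -2.766 -2.953 1.269
v -2.583 -2.434 2.44
v -2.236 -3.472 2.329
v -2.312 -3.208 1.707
v -2.527 -2.567 1.775
v -2.913 -2.605 3.009
v -2.566 -3.643 2.898
v -3.177 -3.657 3.196
v -3.391 -3.015 3.265
v -2.403 -2.993 2.782
v -4.034 -2.817 1.482
v -3.687 -3.855 1.371
v -3.209 -3.445 1.115
v -3.423 -2.803 1.184
v -4.364 -2.988 2.051
v -4.017 -4.026 1.94
v -4.073 -3.893 2.605
v -4.288 -3.252 2.673
v -4.197 -3.467 1.598
v 1.374 -1.982 -2.797
v 1.691 -1.707 -2.491
v 0.746 -2.918 -1.303
v 1.482 -1.573 -2.495
v 1.247 -1.533 -2.568
v 1.042 -1.596 -2.694
v 0.912 -1.747 -2.843
v 0.888 -1.952 -2.981
v 0.976 -2.165 -3.078
v 1.154 -2.335 -3.109
v 1.383 -2.425 -3.07
v 1.609 -2.413 -2.967
v 1.782 -2.303 -2.826
v 1.861 -2.119 -2.678
v 1.828 -1.904 -2.557
v -2.052 -0.557 -0.431
v -1.649 -0.654 -0.85
v -1.528 -1.583 0.311
v -1.511 -0.413 -0.615
v -1.579 -0.227 -0.309
v -1.829 -0.167 -0.049
v -2.163 -0.256 0.064
v -2.456 -0.46 -0.011
v -2.594 -0.702 -0.247
v -2.526 -0.888 -0.553
v -2.276 -0.948 -0.812
v -1.942 -0.859 -0.926
f 1 38 17
f 38 12 41
f 17 41 6
f 38 41 17
f 1 17 13
f 17 6 18
f 13 18 2
f 17 18 13
f 1 13 22
f 13 2 23
f 22 23 8
f 13 23 22
f 1 22 34
f 22 8 37
f 34 37 11
f 22 37 34
f 1 34 38
f 34 11 42
f 38 42 12
f 34 42 38
f 2 18 29
f 18 6 32
f 29 32 10
f 18 32 29
f 6 41 19
f 41 12 40
f 19 40 5
f 41 40 19
f 12 42 39
f 42 11 35
f 39 35 3
f 42 35 39
f 11 37 36
f 37 8 24
f 36 24 7
f 37 24 36
f 8 23 28
f 23 2 25
f 28 25 9
f 23 25 28
f 4 30 16
f 30 10 31
f 16 31 5
f 30 31 16
f 4 16 14
f 16 5 15
f 14 15 3
f 16 15 14
f 4 14 21
f 14 3 20
f 21 20 7
f 14 20 21
f 4 21 26
f 21 7 27
f 26 27 9
f 21 27 26
f 4 26 30
f 26 9 33
f 30 33 10
f 26 33 30
f 5 31 19
f 31 10 32
f 19 32 6
f 31 32 19
f 3 15 39
f 15 5 40
f 39 40 12
f 15 40 39
f 7 20 36
f 20 3 35
f 36 35 11
f 20 35 36
f 9 27 28
f 27 7 24
f 28 24 8
f 27 24 28
f 10 33 29
f 33 9 25
f 29 25 2
f 33 25 29
f 44 43 46
f 44 46 45
f 46 43 47
f 46 47 45
f 47 43 48
f 47 48 45
f 48 43 49
f 48 49 45
f 49 43 50
f 49 50 45
f 50 43 51
f 50 51 45
f 51 43 52
f 51 52 45
f 52 43 53
f 52 53 45
f 53 43 54
f 53 54 45
f 54 43 55
f 54 55 45
f 55 43 56
f 55 56 45
f 56 43 57
f 56 57 45
f 57 43 44
f 57 44 45
f 59 58 61
f 59 61 60
f 61 58 62
f 61 62 60
f 62 58 63
f 62 63 60
f 63 58 64
f 63 64 60
f 64 58 65
f 64 65 60
f 65 58 66
f 65 66 60
f 66 58 67
f 66 67 60
f 67 58 68
f 67 68 60
f 68 58 69
f 68 69 60
f 69 58 59
f 69 59 60



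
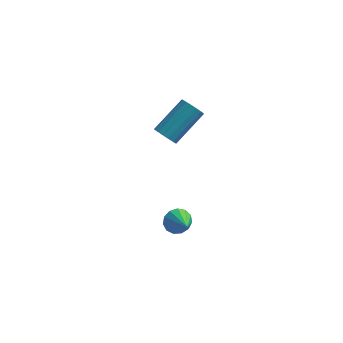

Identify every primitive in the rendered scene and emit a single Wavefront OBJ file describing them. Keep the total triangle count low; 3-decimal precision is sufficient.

v 2.957 0.155 -2.696
v 3.403 0.195 -3.11
v 3.603 -0.695 -2.084
v 3.476 0.426 -2.867
v 3.384 0.571 -2.569
v 3.157 0.584 -2.311
v 2.866 0.46 -2.176
v 2.604 0.239 -2.205
v 2.454 -0.008 -2.391
v 2.464 -0.204 -2.673
v 2.63 -0.286 -2.963
v 2.9 -0.228 -3.167
v 3.188 -0.049 -3.222
v 2.251 0.872 1.906
v 2.7 0.85 1.588
v 3.477 2.065 2.596
v 3.029 2.088 2.914
v 2.552 1.037 1.476
v 3.329 2.252 2.484
v 2.336 1.186 1.462
v 3.113 2.402 2.471
v 2.1 1.264 1.551
v 2.877 2.479 2.559
v 1.899 1.252 1.72
v 2.676 2.467 2.728
v 1.779 1.152 1.932
v 2.556 2.368 2.941
v 1.767 0.989 2.138
v 2.544 2.205 3.147
v 1.866 0.799 2.291
v 2.643 2.014 3.3
v 2.053 0.626 2.356
v 2.83 1.841 3.364
v 2.286 0.509 2.317
v 3.063 1.724 3.326
v 2.511 0.475 2.184
v 3.288 1.691 3.193
v 2.676 0.533 1.988
v 3.453 1.748 2.996
v 2.744 0.668 1.772
v 3.521 1.883 2.781
f 2 1 4
f 2 4 3
f 4 1 5
f 4 5 3
f 5 1 6
f 5 6 3
f 6 1 7
f 6 7 3
f 7 1 8
f 7 8 3
f 8 1 9
f 8 9 3
f 9 1 10
f 9 10 3
f 10 1 11
f 10 11 3
f 11 1 12
f 11 12 3
f 12 1 13
f 12 13 3
f 13 1 2
f 13 2 3
f 15 14 18
f 15 18 16
f 16 18 19
f 16 19 17
f 18 14 20
f 18 20 19
f 19 20 21
f 19 21 17
f 20 14 22
f 20 22 21
f 21 22 23
f 21 23 17
f 22 14 24
f 22 24 23
f 23 24 25
f 23 25 17
f 24 14 26
f 24 26 25
f 25 26 27
f 25 27 17
f 26 14 28
f 26 28 27
f 27 28 29
f 27 29 17
f 28 14 30
f 28 30 29
f 29 30 31
f 29 31 17
f 30 14 32
f 30 32 31
f 31 32 33
f 31 33 17
f 32 14 34
f 32 34 33
f 33 34 35
f 33 35 17
f 34 14 36
f 34 36 35
f 35 36 37
f 35 37 17
f 36 14 38
f 36 38 37
f 37 38 39
f 37 39 17
f 38 14 40
f 38 40 39
f 39 40 41
f 39 41 17
f 40 14 15
f 40 15 41
f 41 15 16
f 41 16 17



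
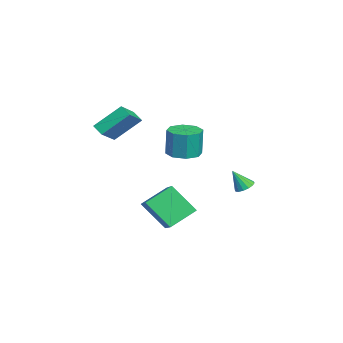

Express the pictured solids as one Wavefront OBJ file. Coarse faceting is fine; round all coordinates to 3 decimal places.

v 2.732 -2.175 -1.178
v 2.098 -0.761 -0.281
v 3.423 -0.907 -2.689
v 2.789 0.507 -1.792
v 4.551 -1.987 -0.188
v 3.917 -0.573 0.709
v 5.242 -0.719 -1.699
v 4.608 0.695 -0.802
v -3.096 -3.455 1.129
v -3.667 -3.906 1.549
v -3.302 -1.89 2.529
v -3.873 -2.341 2.949
v -1.787 -4.179 2.131
v -2.358 -4.63 2.551
v -1.993 -2.614 3.531
v -2.564 -3.065 3.951
v -0.973 3.727 -1.76
v -0.575 4.136 -1.492
v -1.067 3.033 -0.56
v -0.871 4.262 -1.443
v -1.195 4.245 -1.478
v -1.459 4.089 -1.589
v -1.593 3.837 -1.746
v -1.561 3.555 -1.906
v -1.371 3.319 -2.028
v -1.074 3.193 -2.078
v -0.751 3.21 -2.042
v -0.486 3.365 -1.931
v -0.352 3.618 -1.774
v -0.385 3.9 -1.614
v -1.883 0.379 0.531
v -0.855 0.452 0.548
v -0.89 0.514 2.327
v -1.917 0.441 2.309
v -1.207 1.157 0.517
v -1.242 1.219 2.295
v -1.955 1.406 0.494
v -1.99 1.468 2.272
v -2.66 1.054 0.492
v -2.695 1.115 2.271
v -2.91 0.306 0.513
v -2.945 0.368 2.292
v -2.558 -0.399 0.545
v -2.593 -0.337 2.323
v -1.81 -0.648 0.568
v -1.845 -0.586 2.346
v -1.105 -0.295 0.569
v -1.14 -0.234 2.348
f 2 4 1
f 5 2 1
f 1 4 3
f 3 5 1
f 2 8 4
f 6 2 5
f 6 8 2
f 4 8 3
f 7 5 3
f 3 8 7
f 7 6 5
f 8 6 7
f 10 12 9
f 13 10 9
f 9 12 11
f 11 13 9
f 10 16 12
f 14 10 13
f 14 16 10
f 12 16 11
f 15 13 11
f 11 16 15
f 15 14 13
f 16 14 15
f 18 17 20
f 18 20 19
f 20 17 21
f 20 21 19
f 21 17 22
f 21 22 19
f 22 17 23
f 22 23 19
f 23 17 24
f 23 24 19
f 24 17 25
f 24 25 19
f 25 17 26
f 25 26 19
f 26 17 27
f 26 27 19
f 27 17 28
f 27 28 19
f 28 17 29
f 28 29 19
f 29 17 30
f 29 30 19
f 30 17 18
f 30 18 19
f 32 31 35
f 32 35 33
f 33 35 36
f 33 36 34
f 35 31 37
f 35 37 36
f 36 37 38
f 36 38 34
f 37 31 39
f 37 39 38
f 38 39 40
f 38 40 34
f 39 31 41
f 39 41 40
f 40 41 42
f 40 42 34
f 41 31 43
f 41 43 42
f 42 43 44
f 42 44 34
f 43 31 45
f 43 45 44
f 44 45 46
f 44 46 34
f 45 31 47
f 45 47 46
f 46 47 48
f 46 48 34
f 47 31 32
f 47 32 48
f 48 32 33
f 48 33 34



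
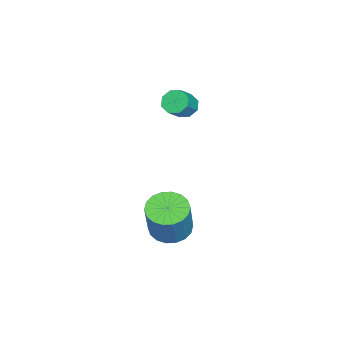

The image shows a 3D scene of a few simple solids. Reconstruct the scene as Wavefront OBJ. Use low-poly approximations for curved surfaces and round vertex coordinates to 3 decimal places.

v 1.709 1.696 -4.27
v 2.352 0.959 -4.523
v 3.293 1.107 -2.562
v 2.651 1.844 -2.31
v 2.568 1.33 -4.655
v 3.51 1.478 -2.694
v 2.615 1.774 -4.711
v 3.556 1.921 -2.75
v 2.482 2.202 -4.679
v 3.423 2.35 -2.719
v 2.196 2.53 -4.567
v 3.137 2.678 -2.606
v 1.814 2.693 -4.396
v 2.755 2.841 -2.435
v 1.411 2.658 -4.2
v 2.352 2.806 -2.239
v 1.067 2.433 -4.018
v 2.008 2.581 -2.057
v 0.85 2.062 -3.886
v 1.792 2.21 -1.925
v 0.804 1.619 -3.83
v 1.745 1.766 -1.869
v 0.937 1.19 -3.861
v 1.878 1.338 -1.901
v 1.223 0.862 -3.974
v 2.164 1.01 -2.013
v 1.605 0.699 -4.145
v 2.546 0.847 -2.184
v 2.008 0.734 -4.341
v 2.949 0.882 -2.38
v -1.812 1.298 1.461
v -1.397 1.122 0.938
v -0.533 0.906 1.697
v -0.948 1.082 2.219
v -1.369 1.637 1.054
v -0.506 1.42 1.813
v -1.601 1.953 1.407
v -0.737 1.737 2.166
v -1.956 1.886 1.792
v -1.092 1.669 2.551
v -2.227 1.474 1.983
v -1.363 1.258 2.742
v -2.254 0.96 1.867
v -1.391 0.743 2.626
v -2.023 0.643 1.514
v -1.159 0.427 2.273
v -1.668 0.711 1.129
v -0.804 0.494 1.888
f 2 1 5
f 2 5 3
f 3 5 6
f 3 6 4
f 5 1 7
f 5 7 6
f 6 7 8
f 6 8 4
f 7 1 9
f 7 9 8
f 8 9 10
f 8 10 4
f 9 1 11
f 9 11 10
f 10 11 12
f 10 12 4
f 11 1 13
f 11 13 12
f 12 13 14
f 12 14 4
f 13 1 15
f 13 15 14
f 14 15 16
f 14 16 4
f 15 1 17
f 15 17 16
f 16 17 18
f 16 18 4
f 17 1 19
f 17 19 18
f 18 19 20
f 18 20 4
f 19 1 21
f 19 21 20
f 20 21 22
f 20 22 4
f 21 1 23
f 21 23 22
f 22 23 24
f 22 24 4
f 23 1 25
f 23 25 24
f 24 25 26
f 24 26 4
f 25 1 27
f 25 27 26
f 26 27 28
f 26 28 4
f 27 1 29
f 27 29 28
f 28 29 30
f 28 30 4
f 29 1 2
f 29 2 30
f 30 2 3
f 30 3 4
f 32 31 35
f 32 35 33
f 33 35 36
f 33 36 34
f 35 31 37
f 35 37 36
f 36 37 38
f 36 38 34
f 37 31 39
f 37 39 38
f 38 39 40
f 38 40 34
f 39 31 41
f 39 41 40
f 40 41 42
f 40 42 34
f 41 31 43
f 41 43 42
f 42 43 44
f 42 44 34
f 43 31 45
f 43 45 44
f 44 45 46
f 44 46 34
f 45 31 47
f 45 47 46
f 46 47 48
f 46 48 34
f 47 31 32
f 47 32 48
f 48 32 33
f 48 33 34



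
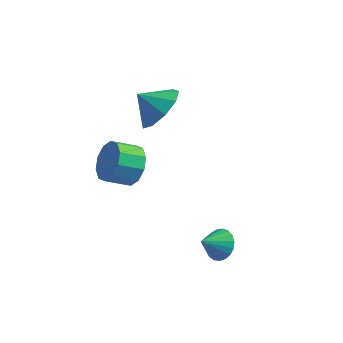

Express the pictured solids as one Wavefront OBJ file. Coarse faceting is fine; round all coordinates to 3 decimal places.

v 0.042 -1.266 -2.505
v 0.664 -1.738 -2.1
v -0.1 -2.306 -1.589
v -0.722 -1.834 -1.995
v 0.551 -1.306 -1.789
v -0.213 -1.874 -1.278
v 0.243 -0.859 -1.751
v -0.52 -1.427 -1.241
v -0.141 -0.568 -2.002
v -0.905 -1.136 -1.491
v -0.456 -0.543 -2.445
v -1.219 -1.111 -1.934
v -0.58 -0.794 -2.911
v -1.344 -1.362 -2.4
v -0.467 -1.226 -3.222
v -1.231 -1.794 -2.711
v -0.16 -1.673 -3.259
v -0.923 -2.241 -2.749
v 0.225 -1.964 -3.009
v -0.539 -2.532 -2.498
v 0.539 -1.989 -2.566
v -0.224 -2.557 -2.055
v 4.099 -3.071 -4.008
v 4.691 -3.284 -3.779
v 3.621 -3.709 -3.372
v 4.635 -3.072 -3.607
v 4.487 -2.859 -3.505
v 4.272 -2.683 -3.49
v 4.026 -2.574 -3.565
v 3.793 -2.551 -3.716
v 3.613 -2.618 -3.918
v 3.517 -2.763 -4.135
v 3.522 -2.961 -4.331
v 3.626 -3.179 -4.471
v 3.812 -3.377 -4.531
v 4.047 -3.523 -4.5
v 4.292 -3.591 -4.385
v 4.503 -3.568 -4.204
v 4.644 -3.46 -3.99
v 0.429 0.336 -0.388
v 0.947 0.886 0.355
v -0.409 0.184 0.308
v 0.536 1.332 -0.042
v 0.074 1.312 -0.601
v -0.221 0.835 -1.061
v -0.213 0.125 -1.205
v 0.096 -0.487 -0.968
v 0.56 -0.713 -0.459
v 0.963 -0.449 0.082
v 1.116 0.183 0.404
f 2 1 5
f 2 5 3
f 3 5 6
f 3 6 4
f 5 1 7
f 5 7 6
f 6 7 8
f 6 8 4
f 7 1 9
f 7 9 8
f 8 9 10
f 8 10 4
f 9 1 11
f 9 11 10
f 10 11 12
f 10 12 4
f 11 1 13
f 11 13 12
f 12 13 14
f 12 14 4
f 13 1 15
f 13 15 14
f 14 15 16
f 14 16 4
f 15 1 17
f 15 17 16
f 16 17 18
f 16 18 4
f 17 1 19
f 17 19 18
f 18 19 20
f 18 20 4
f 19 1 21
f 19 21 20
f 20 21 22
f 20 22 4
f 21 1 2
f 21 2 22
f 22 2 3
f 22 3 4
f 24 23 26
f 24 26 25
f 26 23 27
f 26 27 25
f 27 23 28
f 27 28 25
f 28 23 29
f 28 29 25
f 29 23 30
f 29 30 25
f 30 23 31
f 30 31 25
f 31 23 32
f 31 32 25
f 32 23 33
f 32 33 25
f 33 23 34
f 33 34 25
f 34 23 35
f 34 35 25
f 35 23 36
f 35 36 25
f 36 23 37
f 36 37 25
f 37 23 38
f 37 38 25
f 38 23 39
f 38 39 25
f 39 23 24
f 39 24 25
f 41 40 43
f 41 43 42
f 43 40 44
f 43 44 42
f 44 40 45
f 44 45 42
f 45 40 46
f 45 46 42
f 46 40 47
f 46 47 42
f 47 40 48
f 47 48 42
f 48 40 49
f 48 49 42
f 49 40 50
f 49 50 42
f 50 40 41
f 50 41 42



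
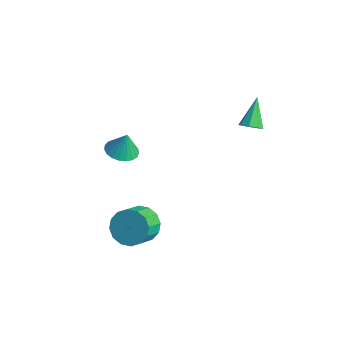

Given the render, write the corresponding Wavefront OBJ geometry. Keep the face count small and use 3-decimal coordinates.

v 1.044 -2.101 -4.201
v 1.636 -2.467 -5.026
v 2.088 -3.586 -4.205
v 1.496 -3.219 -3.379
v 1.976 -2.124 -4.746
v 2.428 -3.243 -3.924
v 2.067 -1.774 -4.319
v 2.519 -2.893 -3.497
v 1.883 -1.512 -3.861
v 2.335 -2.631 -3.039
v 1.475 -1.407 -3.494
v 1.927 -2.526 -2.672
v 0.951 -1.488 -3.316
v 1.403 -2.607 -2.494
v 0.452 -1.734 -3.375
v 0.904 -2.853 -2.554
v 0.112 -2.077 -3.656
v 0.564 -3.196 -2.834
v 0.021 -2.427 -4.083
v 0.473 -3.546 -3.261
v 0.205 -2.689 -4.541
v 0.657 -3.808 -3.719
v 0.613 -2.794 -4.908
v 1.065 -3.913 -4.086
v 1.137 -2.713 -5.086
v 1.589 -3.832 -4.264
v 3.174 3.243 2.082
v 3.717 3.242 2.403
v 2.446 4.297 3.318
v 3.693 3.602 2.082
v 3.365 3.751 1.762
v 2.926 3.603 1.629
v 2.632 3.245 1.761
v 2.656 2.885 2.082
v 2.984 2.736 2.402
v 3.423 2.884 2.535
v -0.735 -1.836 0.433
v 0.071 -2.209 0.379
v -0.545 -1.604 1.687
v 0.145 -1.854 0.303
v 0.067 -1.497 0.248
v -0.15 -1.198 0.226
v -0.468 -1.009 0.239
v -0.833 -0.964 0.286
v -1.18 -1.069 0.358
v -1.451 -1.307 0.443
v -1.597 -1.636 0.526
v -1.595 -2 0.593
v -1.444 -2.336 0.633
v -1.17 -2.585 0.637
v -0.822 -2.705 0.606
v -0.458 -2.674 0.546
v -0.142 -2.499 0.465
f 2 1 5
f 2 5 3
f 3 5 6
f 3 6 4
f 5 1 7
f 5 7 6
f 6 7 8
f 6 8 4
f 7 1 9
f 7 9 8
f 8 9 10
f 8 10 4
f 9 1 11
f 9 11 10
f 10 11 12
f 10 12 4
f 11 1 13
f 11 13 12
f 12 13 14
f 12 14 4
f 13 1 15
f 13 15 14
f 14 15 16
f 14 16 4
f 15 1 17
f 15 17 16
f 16 17 18
f 16 18 4
f 17 1 19
f 17 19 18
f 18 19 20
f 18 20 4
f 19 1 21
f 19 21 20
f 20 21 22
f 20 22 4
f 21 1 23
f 21 23 22
f 22 23 24
f 22 24 4
f 23 1 25
f 23 25 24
f 24 25 26
f 24 26 4
f 25 1 2
f 25 2 26
f 26 2 3
f 26 3 4
f 28 27 30
f 28 30 29
f 30 27 31
f 30 31 29
f 31 27 32
f 31 32 29
f 32 27 33
f 32 33 29
f 33 27 34
f 33 34 29
f 34 27 35
f 34 35 29
f 35 27 36
f 35 36 29
f 36 27 28
f 36 28 29
f 38 37 40
f 38 40 39
f 40 37 41
f 40 41 39
f 41 37 42
f 41 42 39
f 42 37 43
f 42 43 39
f 43 37 44
f 43 44 39
f 44 37 45
f 44 45 39
f 45 37 46
f 45 46 39
f 46 37 47
f 46 47 39
f 47 37 48
f 47 48 39
f 48 37 49
f 48 49 39
f 49 37 50
f 49 50 39
f 50 37 51
f 50 51 39
f 51 37 52
f 51 52 39
f 52 37 53
f 52 53 39
f 53 37 38
f 53 38 39



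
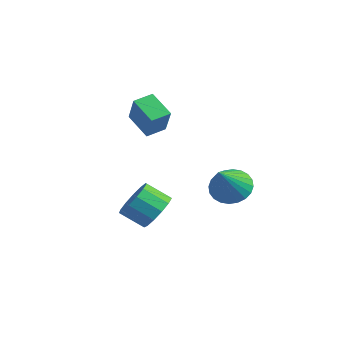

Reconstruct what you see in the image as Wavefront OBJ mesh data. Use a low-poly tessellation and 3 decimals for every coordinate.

v 1.474 3.904 0.16
v 2.271 4.458 0.295
v 2.126 2.576 1.76
v 2.023 4.625 0.534
v 1.692 4.681 0.716
v 1.328 4.62 0.813
v 0.985 4.449 0.811
v 0.717 4.196 0.71
v 0.565 3.898 0.525
v 0.55 3.601 0.285
v 0.677 3.351 0.025
v 0.924 3.184 -0.214
v 1.256 3.128 -0.396
v 1.62 3.189 -0.494
v 1.963 3.359 -0.492
v 2.23 3.613 -0.391
v 2.383 3.911 -0.206
v 2.397 4.207 0.035
v -2.067 2.249 2.372
v -3.308 2.292 3.082
v -1.934 3.204 2.548
v -3.174 3.246 3.258
v -1.306 1.894 3.722
v -2.546 1.936 4.432
v -1.172 2.848 3.898
v -2.413 2.891 4.608
v -0.887 1.863 -1.676
v -0.271 1.933 -0.891
v -1.158 1.286 -0.139
v -1.773 1.217 -0.924
v -0.597 2.393 -0.878
v -1.483 1.746 -0.127
v -1.014 2.684 -1.119
v -1.9 2.038 -0.368
v -1.391 2.716 -1.537
v -2.277 2.069 -0.785
v -1.608 2.476 -1.999
v -2.494 1.83 -1.247
v -1.596 2.042 -2.358
v -2.482 1.396 -1.606
v -1.359 1.552 -2.501
v -2.245 0.905 -1.749
v -0.972 1.16 -2.381
v -1.858 0.513 -1.63
v -0.558 0.991 -2.038
v -1.444 0.345 -1.286
v -0.248 1.1 -1.58
v -1.135 0.453 -0.828
v -0.142 1.451 -1.152
v -1.028 0.804 -0.4
f 2 1 4
f 2 4 3
f 4 1 5
f 4 5 3
f 5 1 6
f 5 6 3
f 6 1 7
f 6 7 3
f 7 1 8
f 7 8 3
f 8 1 9
f 8 9 3
f 9 1 10
f 9 10 3
f 10 1 11
f 10 11 3
f 11 1 12
f 11 12 3
f 12 1 13
f 12 13 3
f 13 1 14
f 13 14 3
f 14 1 15
f 14 15 3
f 15 1 16
f 15 16 3
f 16 1 17
f 16 17 3
f 17 1 18
f 17 18 3
f 18 1 2
f 18 2 3
f 20 22 19
f 23 20 19
f 19 22 21
f 21 23 19
f 20 26 22
f 24 20 23
f 24 26 20
f 22 26 21
f 25 23 21
f 21 26 25
f 25 24 23
f 26 24 25
f 28 27 31
f 28 31 29
f 29 31 32
f 29 32 30
f 31 27 33
f 31 33 32
f 32 33 34
f 32 34 30
f 33 27 35
f 33 35 34
f 34 35 36
f 34 36 30
f 35 27 37
f 35 37 36
f 36 37 38
f 36 38 30
f 37 27 39
f 37 39 38
f 38 39 40
f 38 40 30
f 39 27 41
f 39 41 40
f 40 41 42
f 40 42 30
f 41 27 43
f 41 43 42
f 42 43 44
f 42 44 30
f 43 27 45
f 43 45 44
f 44 45 46
f 44 46 30
f 45 27 47
f 45 47 46
f 46 47 48
f 46 48 30
f 47 27 49
f 47 49 48
f 48 49 50
f 48 50 30
f 49 27 28
f 49 28 50
f 50 28 29
f 50 29 30



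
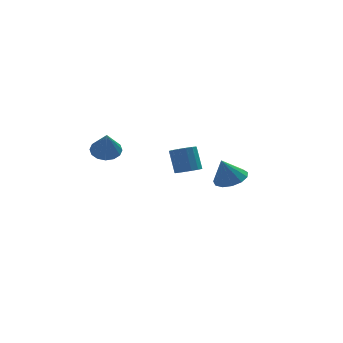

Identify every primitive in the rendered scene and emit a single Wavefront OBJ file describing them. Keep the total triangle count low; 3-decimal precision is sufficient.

v 0.869 -3.063 -0.004
v 1.201 -3.52 0.295
v 1.063 -2.895 1.404
v 0.731 -2.437 1.104
v 1.428 -3.299 0.199
v 1.29 -2.674 1.307
v 1.505 -3.014 0.048
v 1.367 -2.389 1.156
v 1.412 -2.743 -0.117
v 1.274 -2.117 0.991
v 1.173 -2.557 -0.252
v 1.035 -1.931 0.857
v 0.853 -2.506 -0.32
v 0.715 -1.881 0.788
v 0.537 -2.605 -0.304
v 0.399 -1.98 0.805
v 0.31 -2.826 -0.207
v 0.172 -2.201 0.901
v 0.233 -3.111 -0.056
v 0.095 -2.486 1.052
v 0.326 -3.383 0.109
v 0.188 -2.757 1.217
v 0.565 -3.569 0.243
v 0.427 -2.943 1.352
v 0.885 -3.619 0.312
v 0.747 -2.994 1.42
v 3.772 1.18 -2.789
v 4.463 0.689 -2.554
v 3.288 1.1 -1.531
v 4.594 1.16 -2.474
v 4.463 1.638 -2.494
v 4.113 1.971 -2.607
v 3.655 2.052 -2.778
v 3.234 1.857 -2.953
v 2.984 1.446 -3.075
v 2.984 0.952 -3.107
v 3.234 0.529 -3.037
v 3.655 0.314 -2.889
v 4.114 0.373 -2.709
v -2.36 0.062 0.171
v -1.782 -0.364 -0.043
v -2.42 -0.662 1.449
v -1.621 -0.06 0.136
v -1.658 0.277 0.325
v -1.884 0.556 0.473
v -2.237 0.703 0.54
v -2.623 0.678 0.508
v -2.939 0.488 0.385
v -3.099 0.184 0.206
v -3.062 -0.153 0.016
v -2.836 -0.432 -0.131
v -2.483 -0.579 -0.198
v -2.097 -0.554 -0.166
f 2 1 5
f 2 5 3
f 3 5 6
f 3 6 4
f 5 1 7
f 5 7 6
f 6 7 8
f 6 8 4
f 7 1 9
f 7 9 8
f 8 9 10
f 8 10 4
f 9 1 11
f 9 11 10
f 10 11 12
f 10 12 4
f 11 1 13
f 11 13 12
f 12 13 14
f 12 14 4
f 13 1 15
f 13 15 14
f 14 15 16
f 14 16 4
f 15 1 17
f 15 17 16
f 16 17 18
f 16 18 4
f 17 1 19
f 17 19 18
f 18 19 20
f 18 20 4
f 19 1 21
f 19 21 20
f 20 21 22
f 20 22 4
f 21 1 23
f 21 23 22
f 22 23 24
f 22 24 4
f 23 1 25
f 23 25 24
f 24 25 26
f 24 26 4
f 25 1 2
f 25 2 26
f 26 2 3
f 26 3 4
f 28 27 30
f 28 30 29
f 30 27 31
f 30 31 29
f 31 27 32
f 31 32 29
f 32 27 33
f 32 33 29
f 33 27 34
f 33 34 29
f 34 27 35
f 34 35 29
f 35 27 36
f 35 36 29
f 36 27 37
f 36 37 29
f 37 27 38
f 37 38 29
f 38 27 39
f 38 39 29
f 39 27 28
f 39 28 29
f 41 40 43
f 41 43 42
f 43 40 44
f 43 44 42
f 44 40 45
f 44 45 42
f 45 40 46
f 45 46 42
f 46 40 47
f 46 47 42
f 47 40 48
f 47 48 42
f 48 40 49
f 48 49 42
f 49 40 50
f 49 50 42
f 50 40 51
f 50 51 42
f 51 40 52
f 51 52 42
f 52 40 53
f 52 53 42
f 53 40 41
f 53 41 42



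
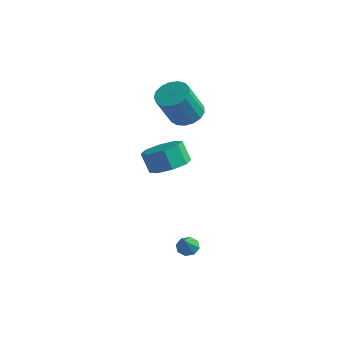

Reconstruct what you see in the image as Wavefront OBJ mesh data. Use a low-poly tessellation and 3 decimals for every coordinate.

v -3.781 3.216 1.082
v -3.003 2.726 0.888
v -3.181 1.733 2.684
v -3.959 2.224 2.878
v -2.85 3.089 1.104
v -3.028 2.096 2.9
v -2.91 3.482 1.315
v -3.088 2.489 3.111
v -3.169 3.814 1.473
v -3.348 2.821 3.269
v -3.569 4.009 1.541
v -3.747 3.016 3.337
v -4.017 4.022 1.504
v -4.195 3.03 3.3
v -4.411 3.851 1.37
v -4.59 2.858 3.166
v -4.661 3.535 1.171
v -4.839 2.542 2.967
v -4.709 3.145 0.95
v -4.887 2.152 2.747
v -4.544 2.772 0.761
v -4.723 1.779 2.557
v -4.205 2.501 0.644
v -4.383 1.508 2.44
v -3.768 2.393 0.628
v -3.947 1.4 2.424
v -3.335 2.474 0.716
v -3.513 1.482 2.512
v 0.277 -2.152 -3.988
v 0.536 -1.707 -3.744
v 0.623 -2.888 -3.012
v 0.119 -1.743 -3.623
v -0.206 -2.019 -3.716
v -0.248 -2.373 -3.968
v 0.017 -2.597 -4.231
v 0.435 -2.56 -4.352
v 0.76 -2.285 -4.259
v 0.802 -1.931 -4.007
v -0.11 -2.98 1.853
v 0.507 -2.232 2.138
v -0.034 -2.173 3.152
v -0.65 -2.92 2.867
v -0.129 -1.973 1.784
v -0.669 -1.913 2.797
v -0.753 -2.303 1.47
v -1.294 -2.243 2.483
v -1.001 -3.03 1.381
v -1.542 -2.97 2.394
v -0.726 -3.727 1.568
v -1.267 -3.668 2.582
v -0.091 -3.987 1.923
v -0.631 -3.927 2.936
v 0.534 -3.657 2.237
v -0.007 -3.597 3.25
v 0.782 -2.93 2.326
v 0.241 -2.87 3.339
f 2 1 5
f 2 5 3
f 3 5 6
f 3 6 4
f 5 1 7
f 5 7 6
f 6 7 8
f 6 8 4
f 7 1 9
f 7 9 8
f 8 9 10
f 8 10 4
f 9 1 11
f 9 11 10
f 10 11 12
f 10 12 4
f 11 1 13
f 11 13 12
f 12 13 14
f 12 14 4
f 13 1 15
f 13 15 14
f 14 15 16
f 14 16 4
f 15 1 17
f 15 17 16
f 16 17 18
f 16 18 4
f 17 1 19
f 17 19 18
f 18 19 20
f 18 20 4
f 19 1 21
f 19 21 20
f 20 21 22
f 20 22 4
f 21 1 23
f 21 23 22
f 22 23 24
f 22 24 4
f 23 1 25
f 23 25 24
f 24 25 26
f 24 26 4
f 25 1 27
f 25 27 26
f 26 27 28
f 26 28 4
f 27 1 2
f 27 2 28
f 28 2 3
f 28 3 4
f 30 29 32
f 30 32 31
f 32 29 33
f 32 33 31
f 33 29 34
f 33 34 31
f 34 29 35
f 34 35 31
f 35 29 36
f 35 36 31
f 36 29 37
f 36 37 31
f 37 29 38
f 37 38 31
f 38 29 30
f 38 30 31
f 40 39 43
f 40 43 41
f 41 43 44
f 41 44 42
f 43 39 45
f 43 45 44
f 44 45 46
f 44 46 42
f 45 39 47
f 45 47 46
f 46 47 48
f 46 48 42
f 47 39 49
f 47 49 48
f 48 49 50
f 48 50 42
f 49 39 51
f 49 51 50
f 50 51 52
f 50 52 42
f 51 39 53
f 51 53 52
f 52 53 54
f 52 54 42
f 53 39 55
f 53 55 54
f 54 55 56
f 54 56 42
f 55 39 40
f 55 40 56
f 56 40 41
f 56 41 42



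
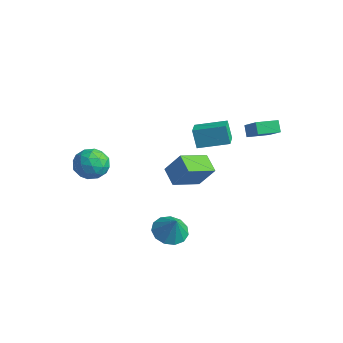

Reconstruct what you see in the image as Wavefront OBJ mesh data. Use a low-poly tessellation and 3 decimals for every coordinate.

v 3.143 3.232 2.793
v 2.685 3.456 3.435
v 3.601 4.487 2.682
v 3.142 4.711 3.324
v 4.518 2.829 3.916
v 4.059 3.053 4.558
v 4.975 4.084 3.805
v 4.517 4.308 4.447
v -2.589 -3.123 -0.231
v -1.497 -3.048 0.032
v -2.883 -4.112 1.268
v -1.791 -4.037 1.531
v -2.446 -3.124 1.583
v -2.264 -2.513 0.656
v -2.116 -4.647 0.644
v -1.934 -4.036 -0.283
v -1.205 -3.991 0.572
v -1.409 -3.049 1.153
v -2.971 -4.111 0.147
v -3.175 -3.169 0.728
v -2.017 -2.999 -0.232
v -2.363 -4.161 1.532
v -2.748 -3.624 1.562
v -2.106 -3.581 1.717
v -2.468 -2.684 0.136
v -1.826 -2.64 0.29
v -2.384 -2.684 1.202
v -2.554 -4.52 1.01
v -1.912 -4.476 1.164
v -2.274 -3.579 -0.417
v -1.632 -3.536 -0.262
v -1.996 -4.476 0.098
v -1.204 -3.509 0.241
v -1.377 -4.09 1.122
v -1.567 -4.449 0.601
v -1.461 -4.09 0.056
v -1.324 -2.955 0.582
v -1.497 -3.537 1.464
v -1.882 -3 1.494
v -1.775 -2.641 0.95
v -1.152 -3.509 0.9
v -2.883 -3.623 -0.164
v -3.056 -4.205 0.718
v -2.605 -4.519 0.35
v -2.498 -4.16 -0.194
v -3.003 -3.07 0.178
v -3.176 -3.651 1.059
v -2.919 -3.07 1.244
v -2.813 -2.711 0.699
v -3.228 -3.651 0.4
v -1.25 1.502 -2.91
v -2.398 1.817 -2.318
v -1.1 3.369 -3.612
v -2.248 3.684 -3.019
v -0.372 1.976 -1.461
v -1.52 2.291 -0.868
v -0.222 3.843 -2.162
v -1.37 4.158 -1.57
v 1.755 0.946 2.616
v 1.322 0.973 3.799
v 2.971 2.305 3.031
v 2.538 2.332 4.214
v 2.602 0.088 2.946
v 2.169 0.115 4.129
v 3.818 1.447 3.361
v 3.385 1.474 4.544
v 3.171 -2.254 -2.497
v 4.083 -2.019 -2.984
v 3.869 -2.366 -1.243
v 3.848 -1.499 -2.806
v 3.398 -1.219 -2.531
v 2.876 -1.267 -2.245
v 2.448 -1.629 -2.038
v 2.249 -2.189 -1.978
v 2.343 -2.769 -2.082
v 2.699 -3.186 -2.318
v 3.206 -3.307 -2.611
v 3.701 -3.093 -2.868
v 4.028 -2.613 -3.007
f 2 4 1
f 5 2 1
f 1 4 3
f 3 5 1
f 2 8 4
f 6 2 5
f 6 8 2
f 4 8 3
f 7 5 3
f 3 8 7
f 7 6 5
f 8 6 7
f 9 46 25
f 46 20 49
f 25 49 14
f 46 49 25
f 9 25 21
f 25 14 26
f 21 26 10
f 25 26 21
f 9 21 30
f 21 10 31
f 30 31 16
f 21 31 30
f 9 30 42
f 30 16 45
f 42 45 19
f 30 45 42
f 9 42 46
f 42 19 50
f 46 50 20
f 42 50 46
f 10 26 37
f 26 14 40
f 37 40 18
f 26 40 37
f 14 49 27
f 49 20 48
f 27 48 13
f 49 48 27
f 20 50 47
f 50 19 43
f 47 43 11
f 50 43 47
f 19 45 44
f 45 16 32
f 44 32 15
f 45 32 44
f 16 31 36
f 31 10 33
f 36 33 17
f 31 33 36
f 12 38 24
f 38 18 39
f 24 39 13
f 38 39 24
f 12 24 22
f 24 13 23
f 22 23 11
f 24 23 22
f 12 22 29
f 22 11 28
f 29 28 15
f 22 28 29
f 12 29 34
f 29 15 35
f 34 35 17
f 29 35 34
f 12 34 38
f 34 17 41
f 38 41 18
f 34 41 38
f 13 39 27
f 39 18 40
f 27 40 14
f 39 40 27
f 11 23 47
f 23 13 48
f 47 48 20
f 23 48 47
f 15 28 44
f 28 11 43
f 44 43 19
f 28 43 44
f 17 35 36
f 35 15 32
f 36 32 16
f 35 32 36
f 18 41 37
f 41 17 33
f 37 33 10
f 41 33 37
f 52 54 51
f 55 52 51
f 51 54 53
f 53 55 51
f 52 58 54
f 56 52 55
f 56 58 52
f 54 58 53
f 57 55 53
f 53 58 57
f 57 56 55
f 58 56 57
f 60 62 59
f 63 60 59
f 59 62 61
f 61 63 59
f 60 66 62
f 64 60 63
f 64 66 60
f 62 66 61
f 65 63 61
f 61 66 65
f 65 64 63
f 66 64 65
f 68 67 70
f 68 70 69
f 70 67 71
f 70 71 69
f 71 67 72
f 71 72 69
f 72 67 73
f 72 73 69
f 73 67 74
f 73 74 69
f 74 67 75
f 74 75 69
f 75 67 76
f 75 76 69
f 76 67 77
f 76 77 69
f 77 67 78
f 77 78 69
f 78 67 79
f 78 79 69
f 79 67 68
f 79 68 69

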